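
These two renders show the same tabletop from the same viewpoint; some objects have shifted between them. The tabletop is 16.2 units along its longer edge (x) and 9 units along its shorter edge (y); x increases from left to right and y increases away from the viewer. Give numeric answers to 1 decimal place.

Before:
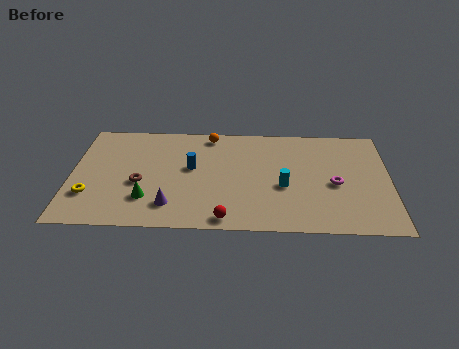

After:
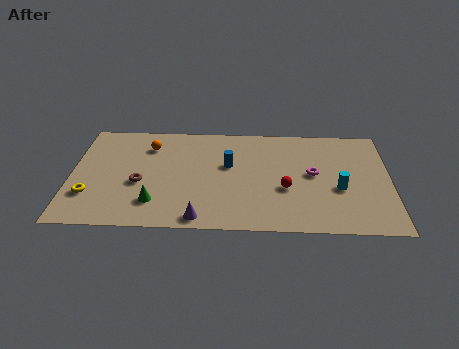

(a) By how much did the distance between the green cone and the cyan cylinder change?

+2.4

The distance was about 7.0 in the first image and 9.4 in the second, so they moved 2.4 units further apart.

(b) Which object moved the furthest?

the red sphere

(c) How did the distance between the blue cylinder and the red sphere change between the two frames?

-1.1

Before: roughly 4.6 units apart; after: 3.5. That's 1.1 units closer together.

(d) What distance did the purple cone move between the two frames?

1.8

The purple cone moved from about (5.1, 1.9) to (6.6, 0.9), a distance of √(1.5² + 1.0²) ≈ 1.8.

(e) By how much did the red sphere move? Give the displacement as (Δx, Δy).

(3.0, 2.6)

The red sphere was at about (7.9, 0.9) and moved to about (10.9, 3.5).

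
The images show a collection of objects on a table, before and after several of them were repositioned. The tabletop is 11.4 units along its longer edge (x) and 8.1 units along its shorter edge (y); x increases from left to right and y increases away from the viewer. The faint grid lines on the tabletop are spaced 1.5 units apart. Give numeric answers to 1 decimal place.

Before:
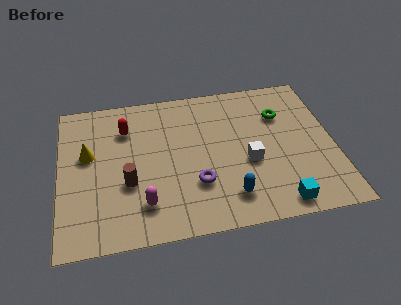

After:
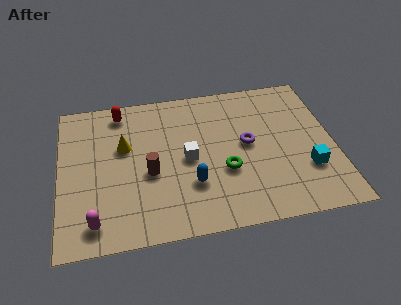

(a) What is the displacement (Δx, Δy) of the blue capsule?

(-1.5, 0.9)

From the two frames, the blue capsule sits at roughly (6.9, 1.6) before and (5.4, 2.5) after.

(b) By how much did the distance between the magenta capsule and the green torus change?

-1.4

The distance was about 7.1 in the first image and 5.7 in the second, so they moved 1.4 units closer together.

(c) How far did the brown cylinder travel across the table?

1.0

From (2.8, 3.0) to (3.7, 3.4), the brown cylinder covered √(0.9² + 0.4²) ≈ 1.0 units.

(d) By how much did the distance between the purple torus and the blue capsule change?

+1.4

They were about 1.6 units apart before and 3.0 after — 1.4 units further apart.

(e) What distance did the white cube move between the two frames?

2.6

The white cube was near (7.8, 3.3) before and (5.3, 3.9) after, so it travelled √(2.5² + 0.6²) ≈ 2.6 units.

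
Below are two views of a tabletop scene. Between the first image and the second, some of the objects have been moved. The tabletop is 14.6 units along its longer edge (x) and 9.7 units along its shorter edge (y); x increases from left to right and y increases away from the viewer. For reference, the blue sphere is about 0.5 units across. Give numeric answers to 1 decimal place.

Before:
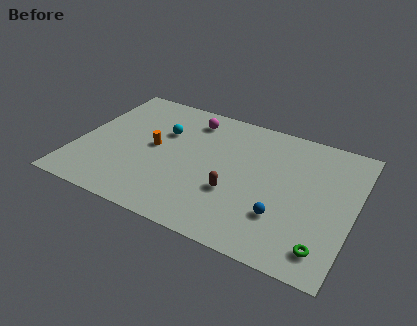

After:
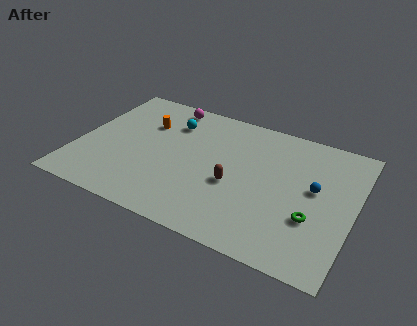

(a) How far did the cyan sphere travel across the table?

0.9

From (4.3, 6.4) to (4.6, 7.3), the cyan sphere covered √(0.3² + 0.9²) ≈ 0.9 units.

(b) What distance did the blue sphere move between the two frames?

3.0

The blue sphere was near (11.1, 2.8) before and (12.5, 5.4) after, so it travelled √(1.4² + 2.6²) ≈ 3.0 units.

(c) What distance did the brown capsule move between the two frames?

0.6

The brown capsule was near (8.5, 3.4) before and (8.4, 4.0) after, so it travelled √(0.1² + 0.6²) ≈ 0.6 units.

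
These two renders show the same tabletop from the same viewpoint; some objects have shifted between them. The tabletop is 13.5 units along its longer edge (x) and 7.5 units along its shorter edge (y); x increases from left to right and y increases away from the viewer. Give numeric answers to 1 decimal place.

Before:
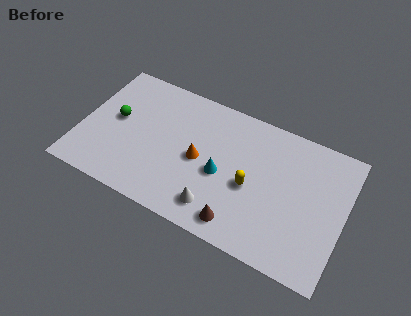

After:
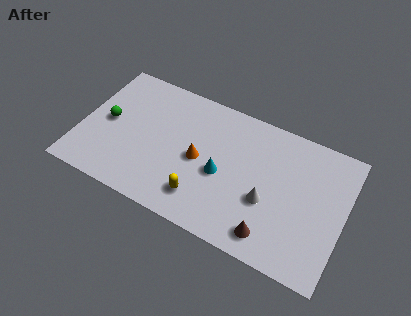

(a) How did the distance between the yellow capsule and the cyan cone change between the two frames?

+0.4

The distance was about 1.5 in the first image and 1.9 in the second, so they moved 0.4 units further apart.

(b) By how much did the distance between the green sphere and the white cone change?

+2.2

They were about 6.2 units apart before and 8.4 after — 2.2 units further apart.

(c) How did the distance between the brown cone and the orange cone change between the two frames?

+1.2

The distance was about 3.5 in the first image and 4.7 in the second, so they moved 1.2 units further apart.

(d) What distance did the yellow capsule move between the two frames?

2.9

From (8.8, 3.3) to (6.5, 1.6), the yellow capsule covered √(2.3² + 1.7²) ≈ 2.9 units.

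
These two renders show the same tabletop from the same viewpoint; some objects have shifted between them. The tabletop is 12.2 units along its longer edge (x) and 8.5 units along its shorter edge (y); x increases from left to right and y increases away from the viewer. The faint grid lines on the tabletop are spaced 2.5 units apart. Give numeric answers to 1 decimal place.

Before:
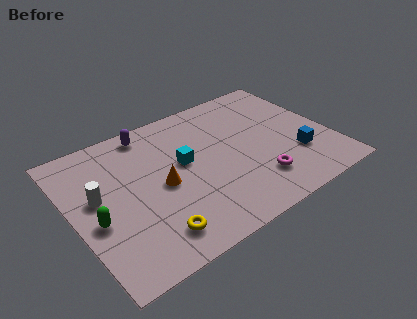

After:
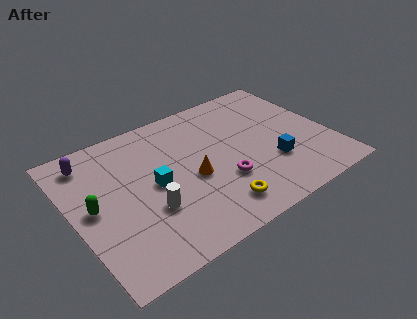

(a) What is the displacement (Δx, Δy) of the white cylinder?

(2.1, -1.9)

The white cylinder started near (1.2, 4.8) and ended near (3.3, 2.9).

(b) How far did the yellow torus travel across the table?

3.0

From (3.2, 1.5) to (6.2, 1.5), the yellow torus covered √(3.0² + 0.0²) ≈ 3.0 units.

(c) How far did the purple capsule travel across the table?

2.9

The purple capsule moved from about (4.1, 7.5) to (1.2, 7.1), a distance of √(2.9² + 0.4²) ≈ 2.9.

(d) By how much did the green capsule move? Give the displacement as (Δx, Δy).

(0.0, 0.8)

The green capsule was at about (0.9, 3.5) and moved to about (0.9, 4.3).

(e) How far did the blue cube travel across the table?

1.2

The blue cube was near (10.4, 2.6) before and (9.2, 2.7) after, so it travelled √(1.2² + 0.1²) ≈ 1.2 units.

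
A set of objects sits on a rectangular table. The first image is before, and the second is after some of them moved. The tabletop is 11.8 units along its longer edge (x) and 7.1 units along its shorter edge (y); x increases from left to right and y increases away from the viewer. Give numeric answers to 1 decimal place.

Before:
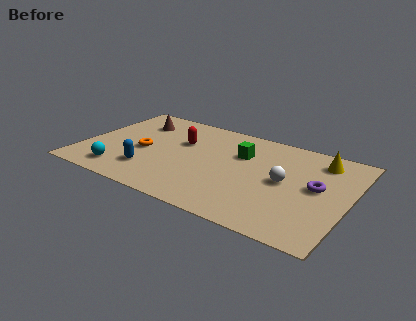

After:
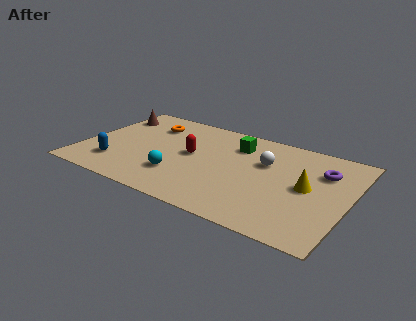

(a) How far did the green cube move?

0.7

From (6.9, 4.8) to (6.6, 5.4), the green cube covered √(0.3² + 0.6²) ≈ 0.7 units.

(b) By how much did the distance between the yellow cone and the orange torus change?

-0.4

Before: roughly 8.0 units apart; after: 7.6. That's 0.4 units closer together.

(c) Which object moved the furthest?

the cyan sphere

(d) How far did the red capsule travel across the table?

1.0

The red capsule was near (4.2, 4.6) before and (4.8, 3.8) after, so it travelled √(0.6² + 0.8²) ≈ 1.0 units.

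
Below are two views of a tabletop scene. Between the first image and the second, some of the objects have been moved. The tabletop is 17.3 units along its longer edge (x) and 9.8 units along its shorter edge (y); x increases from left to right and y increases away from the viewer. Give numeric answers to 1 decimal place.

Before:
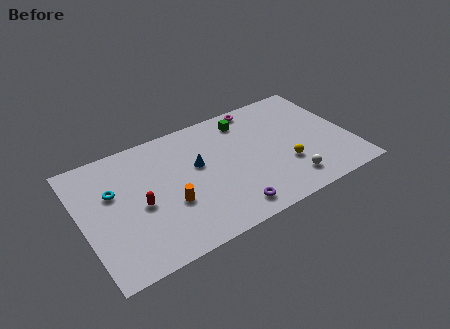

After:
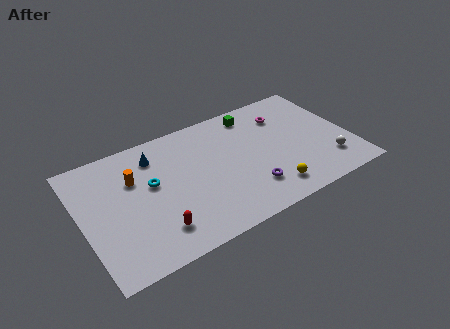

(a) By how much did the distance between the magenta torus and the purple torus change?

-2.2

Before: roughly 8.1 units apart; after: 5.9. That's 2.2 units closer together.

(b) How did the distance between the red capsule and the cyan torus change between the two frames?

+1.3

The distance was about 2.3 in the first image and 3.6 in the second, so they moved 1.3 units further apart.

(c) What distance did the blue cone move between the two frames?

3.2

From (7.5, 5.8) to (5.0, 7.8), the blue cone covered √(2.5² + 2.0²) ≈ 3.2 units.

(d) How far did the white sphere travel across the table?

2.7

The white sphere was near (12.9, 1.8) before and (15.6, 2.3) after, so it travelled √(2.7² + 0.5²) ≈ 2.7 units.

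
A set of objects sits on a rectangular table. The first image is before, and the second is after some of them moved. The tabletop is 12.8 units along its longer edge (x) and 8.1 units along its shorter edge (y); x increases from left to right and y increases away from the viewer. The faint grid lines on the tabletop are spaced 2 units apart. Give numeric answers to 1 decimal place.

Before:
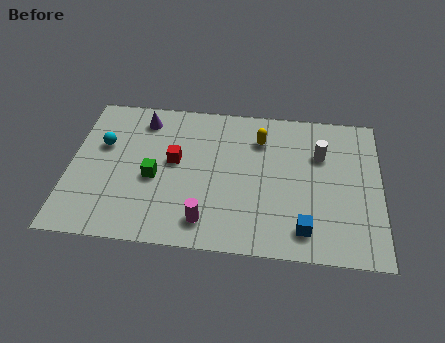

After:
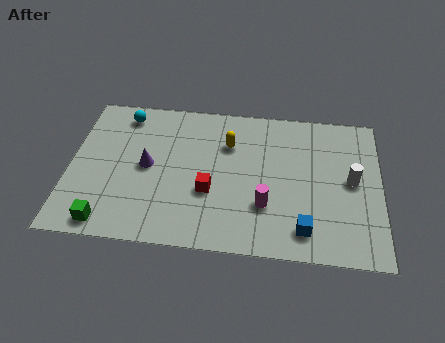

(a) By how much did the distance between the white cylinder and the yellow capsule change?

+2.7

They were about 2.6 units apart before and 5.3 after — 2.7 units further apart.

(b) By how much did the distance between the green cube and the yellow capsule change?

+1.8

They were about 5.0 units apart before and 6.8 after — 1.8 units further apart.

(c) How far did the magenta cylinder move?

2.6

From (5.7, 1.4) to (8.1, 2.5), the magenta cylinder covered √(2.4² + 1.1²) ≈ 2.6 units.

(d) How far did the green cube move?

3.2

From (3.5, 3.5) to (1.7, 0.9), the green cube covered √(1.8² + 2.6²) ≈ 3.2 units.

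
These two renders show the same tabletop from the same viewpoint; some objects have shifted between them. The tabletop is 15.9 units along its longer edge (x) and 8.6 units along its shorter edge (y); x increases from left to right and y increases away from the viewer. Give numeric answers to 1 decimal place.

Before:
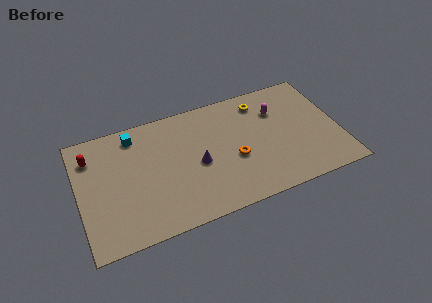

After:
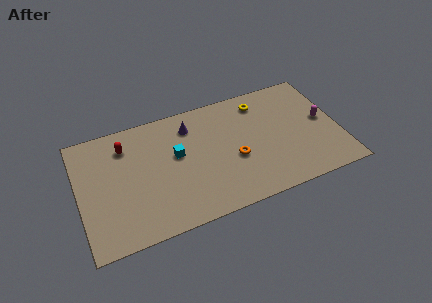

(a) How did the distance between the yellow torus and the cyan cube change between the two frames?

-2.0

The distance was about 7.8 in the first image and 5.8 in the second, so they moved 2.0 units closer together.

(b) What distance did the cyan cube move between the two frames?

3.3

From (3.6, 7.3) to (6.0, 5.0), the cyan cube covered √(2.4² + 2.3²) ≈ 3.3 units.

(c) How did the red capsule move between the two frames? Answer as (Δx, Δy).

(2.1, 0.1)

From the two frames, the red capsule sits at roughly (0.9, 6.6) before and (3.0, 6.7) after.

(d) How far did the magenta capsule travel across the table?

3.1

The magenta capsule was near (12.3, 6.1) before and (15.0, 4.5) after, so it travelled √(2.7² + 1.6²) ≈ 3.1 units.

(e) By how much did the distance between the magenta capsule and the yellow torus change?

+3.1

They were about 1.3 units apart before and 4.4 after — 3.1 units further apart.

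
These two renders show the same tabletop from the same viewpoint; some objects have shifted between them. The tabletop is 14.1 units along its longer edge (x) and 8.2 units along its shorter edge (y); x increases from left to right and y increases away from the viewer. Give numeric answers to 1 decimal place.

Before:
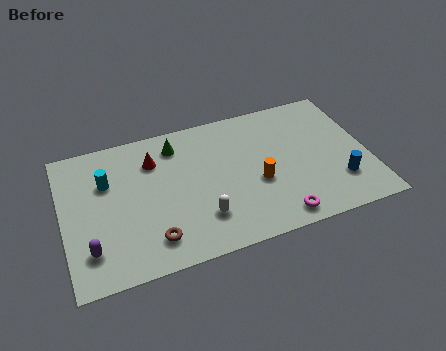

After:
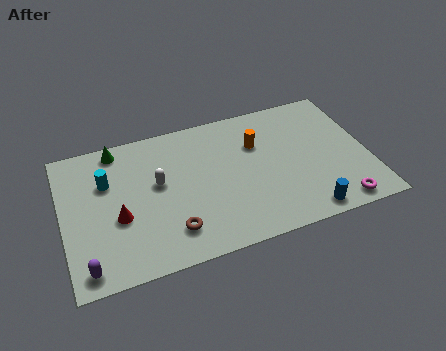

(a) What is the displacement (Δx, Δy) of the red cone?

(-1.8, -2.8)

From the two frames, the red cone sits at roughly (4.3, 6.1) before and (2.5, 3.3) after.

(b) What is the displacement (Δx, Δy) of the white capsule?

(-1.8, 2.6)

The white capsule was at about (6.2, 2.1) and moved to about (4.4, 4.7).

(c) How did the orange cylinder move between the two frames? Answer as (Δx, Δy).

(0.2, 2.3)

The orange cylinder was at about (8.9, 3.3) and moved to about (9.1, 5.6).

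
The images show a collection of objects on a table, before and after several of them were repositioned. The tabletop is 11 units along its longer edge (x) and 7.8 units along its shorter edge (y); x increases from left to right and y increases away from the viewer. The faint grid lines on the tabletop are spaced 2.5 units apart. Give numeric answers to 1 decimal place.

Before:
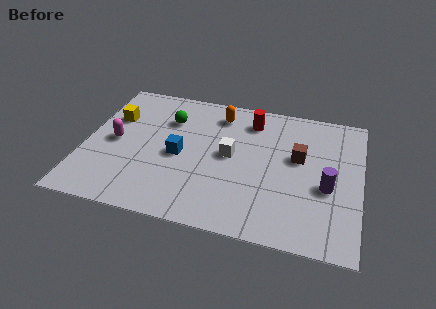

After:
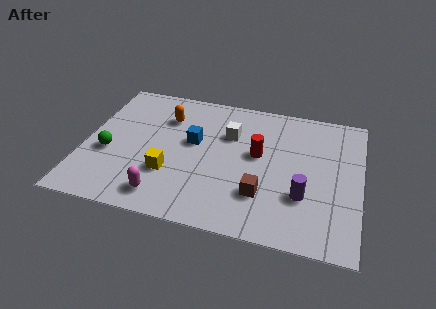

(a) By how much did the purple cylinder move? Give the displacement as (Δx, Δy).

(-0.9, -0.7)

From the two frames, the purple cylinder sits at roughly (9.7, 3.2) before and (8.8, 2.5) after.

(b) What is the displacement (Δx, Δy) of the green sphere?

(-2.2, -2.5)

The green sphere started near (3.2, 5.6) and ended near (1.0, 3.1).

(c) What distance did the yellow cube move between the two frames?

3.7

From (1.0, 5.2) to (3.5, 2.5), the yellow cube covered √(2.5² + 2.7²) ≈ 3.7 units.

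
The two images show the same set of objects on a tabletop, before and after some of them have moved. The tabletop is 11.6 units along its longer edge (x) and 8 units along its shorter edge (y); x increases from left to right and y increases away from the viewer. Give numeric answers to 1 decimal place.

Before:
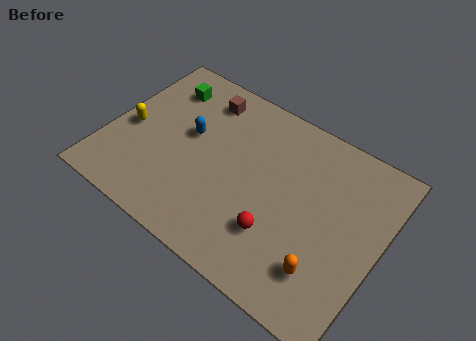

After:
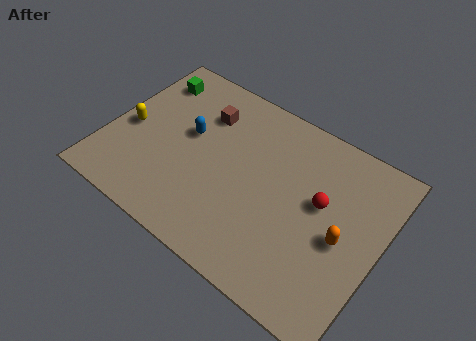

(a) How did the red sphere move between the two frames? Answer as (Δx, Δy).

(1.4, 2.3)

From the two frames, the red sphere sits at roughly (7.6, 2.3) before and (9.0, 4.6) after.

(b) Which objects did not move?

the blue capsule and the yellow capsule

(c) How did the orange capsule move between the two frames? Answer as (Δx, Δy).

(0.4, 1.7)

From the two frames, the orange capsule sits at roughly (9.7, 1.9) before and (10.1, 3.6) after.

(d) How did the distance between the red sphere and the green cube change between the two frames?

+1.0

Before: roughly 7.0 units apart; after: 8.0. That's 1.0 units further apart.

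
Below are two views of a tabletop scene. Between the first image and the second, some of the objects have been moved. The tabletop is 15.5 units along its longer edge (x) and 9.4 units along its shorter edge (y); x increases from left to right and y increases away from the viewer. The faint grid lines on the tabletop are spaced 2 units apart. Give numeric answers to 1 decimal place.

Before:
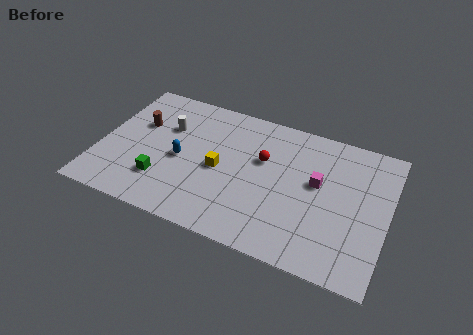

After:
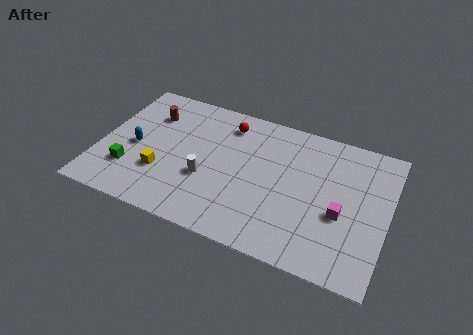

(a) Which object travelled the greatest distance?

the white cylinder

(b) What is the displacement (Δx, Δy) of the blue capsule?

(-2.5, 0.0)

The blue capsule started near (4.4, 4.3) and ended near (1.9, 4.3).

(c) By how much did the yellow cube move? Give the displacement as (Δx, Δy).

(-3.0, -1.4)

The yellow cube started near (6.5, 4.4) and ended near (3.5, 3.0).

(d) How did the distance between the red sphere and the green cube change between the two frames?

+0.9

Before: roughly 6.1 units apart; after: 7.0. That's 0.9 units further apart.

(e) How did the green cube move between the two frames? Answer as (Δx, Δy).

(-1.8, 0.1)

From the two frames, the green cube sits at roughly (3.6, 2.5) before and (1.8, 2.6) after.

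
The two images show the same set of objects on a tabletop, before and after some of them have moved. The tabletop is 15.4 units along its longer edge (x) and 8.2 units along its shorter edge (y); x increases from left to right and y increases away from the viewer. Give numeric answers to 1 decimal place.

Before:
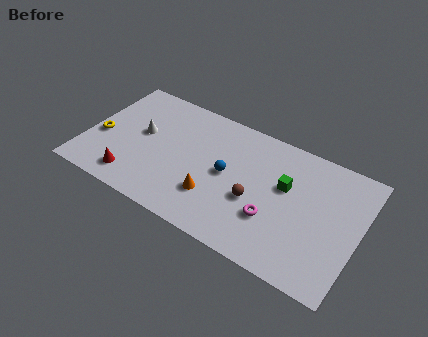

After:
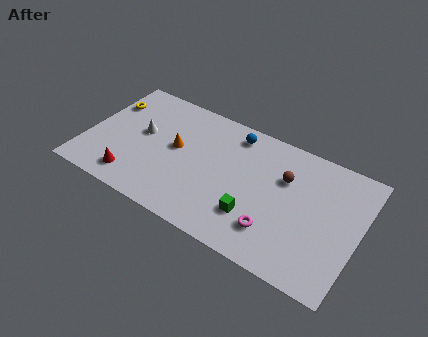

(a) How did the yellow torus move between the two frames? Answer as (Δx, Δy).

(0.0, 2.5)

The yellow torus started near (0.8, 3.4) and ended near (0.8, 5.9).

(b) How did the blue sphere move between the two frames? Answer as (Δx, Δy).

(0.0, 2.8)

From the two frames, the blue sphere sits at roughly (8.0, 4.2) before and (8.0, 7.0) after.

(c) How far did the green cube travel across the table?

3.0

The green cube moved from about (11.2, 5.0) to (9.8, 2.3), a distance of √(1.4² + 2.7²) ≈ 3.0.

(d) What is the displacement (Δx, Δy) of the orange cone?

(-2.5, 2.1)

The orange cone started near (7.5, 2.4) and ended near (5.0, 4.5).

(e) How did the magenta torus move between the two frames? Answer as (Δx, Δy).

(0.2, -0.7)

The magenta torus was at about (10.8, 2.7) and moved to about (11.0, 2.0).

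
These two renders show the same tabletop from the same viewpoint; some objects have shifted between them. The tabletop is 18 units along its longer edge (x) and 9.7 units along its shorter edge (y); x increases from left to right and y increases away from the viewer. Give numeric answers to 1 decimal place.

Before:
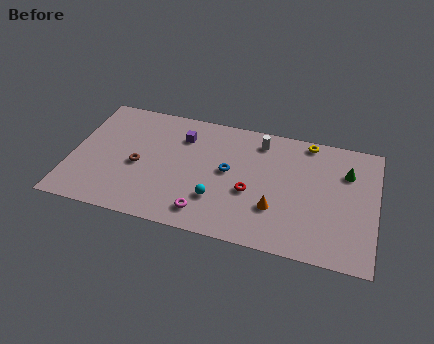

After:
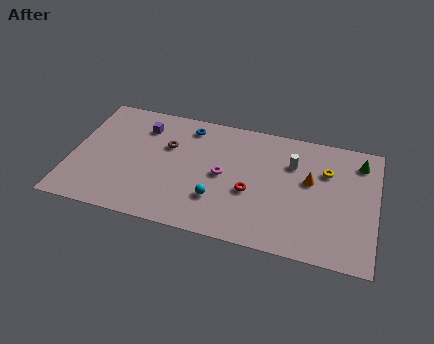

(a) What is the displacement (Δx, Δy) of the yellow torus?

(1.2, -2.1)

The yellow torus was at about (13.8, 8.8) and moved to about (15.0, 6.7).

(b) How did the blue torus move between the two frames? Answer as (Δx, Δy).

(-2.6, 3.0)

From the two frames, the blue torus sits at roughly (9.3, 5.2) before and (6.7, 8.2) after.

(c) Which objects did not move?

the cyan sphere and the red torus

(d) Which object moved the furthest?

the blue torus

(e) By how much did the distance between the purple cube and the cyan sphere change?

+1.6

They were about 5.1 units apart before and 6.7 after — 1.6 units further apart.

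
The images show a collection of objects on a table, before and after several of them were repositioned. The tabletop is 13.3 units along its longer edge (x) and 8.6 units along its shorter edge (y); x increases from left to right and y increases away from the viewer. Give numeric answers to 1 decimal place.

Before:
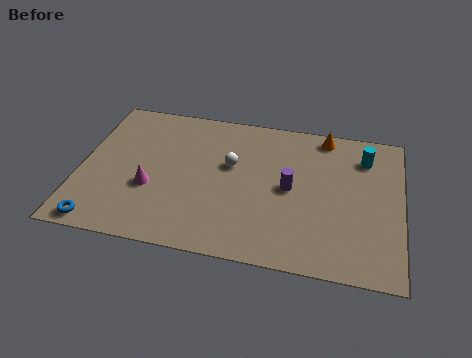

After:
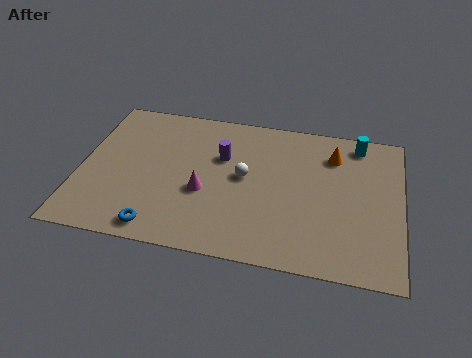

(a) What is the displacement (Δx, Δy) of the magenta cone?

(2.2, 0.2)

From the two frames, the magenta cone sits at roughly (3.0, 3.2) before and (5.2, 3.4) after.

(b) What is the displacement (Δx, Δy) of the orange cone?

(0.4, -1.1)

The orange cone was at about (10.0, 7.7) and moved to about (10.4, 6.6).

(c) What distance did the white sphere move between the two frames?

0.8

The white sphere moved from about (6.2, 5.2) to (6.8, 4.6), a distance of √(0.6² + 0.6²) ≈ 0.8.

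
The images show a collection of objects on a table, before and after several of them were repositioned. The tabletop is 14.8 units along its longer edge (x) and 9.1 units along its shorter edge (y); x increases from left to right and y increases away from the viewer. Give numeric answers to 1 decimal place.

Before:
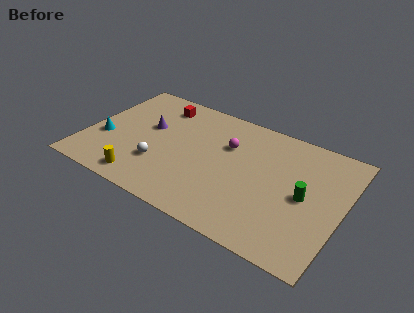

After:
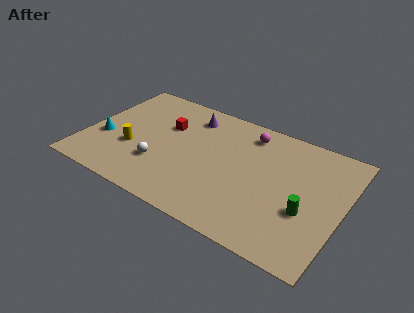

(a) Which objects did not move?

the white sphere and the cyan cone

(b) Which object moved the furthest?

the purple cone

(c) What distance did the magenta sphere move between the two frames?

1.8

From (8.0, 6.1) to (9.0, 7.6), the magenta sphere covered √(1.0² + 1.5²) ≈ 1.8 units.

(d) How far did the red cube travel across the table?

1.7

The red cube moved from about (3.7, 7.5) to (4.4, 6.0), a distance of √(0.7² + 1.5²) ≈ 1.7.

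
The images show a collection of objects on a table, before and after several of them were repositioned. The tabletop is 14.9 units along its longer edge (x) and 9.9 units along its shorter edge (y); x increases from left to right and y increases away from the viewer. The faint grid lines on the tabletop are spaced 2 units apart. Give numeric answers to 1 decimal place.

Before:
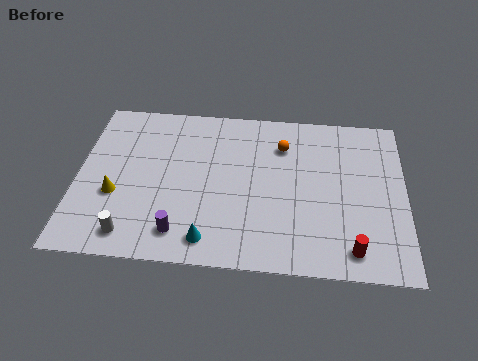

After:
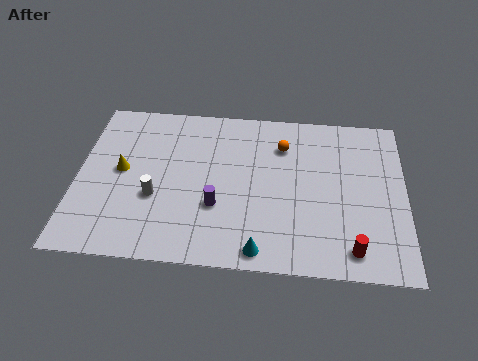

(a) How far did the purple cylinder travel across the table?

2.3

The purple cylinder moved from about (4.8, 1.7) to (6.4, 3.4), a distance of √(1.6² + 1.7²) ≈ 2.3.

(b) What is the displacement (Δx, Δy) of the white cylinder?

(1.0, 2.3)

The white cylinder started near (2.6, 1.4) and ended near (3.6, 3.7).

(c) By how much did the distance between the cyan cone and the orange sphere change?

-0.3

They were about 6.8 units apart before and 6.5 after — 0.3 units closer together.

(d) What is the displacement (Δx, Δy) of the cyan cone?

(2.3, -0.4)

From the two frames, the cyan cone sits at roughly (6.1, 1.4) before and (8.4, 1.0) after.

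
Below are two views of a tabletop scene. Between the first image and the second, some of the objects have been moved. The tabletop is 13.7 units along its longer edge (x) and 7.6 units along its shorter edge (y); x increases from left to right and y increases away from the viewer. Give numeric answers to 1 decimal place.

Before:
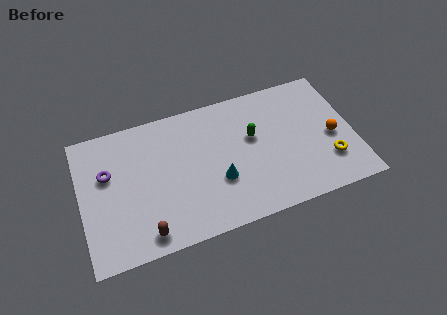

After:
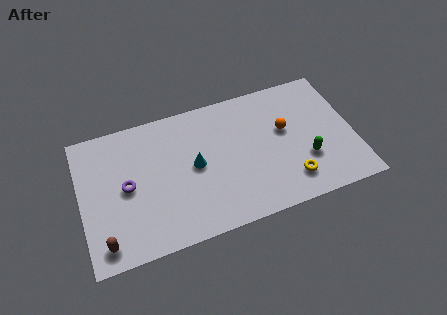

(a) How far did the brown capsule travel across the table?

2.0

From (3.0, 1.0) to (1.0, 1.1), the brown capsule covered √(2.0² + 0.1²) ≈ 2.0 units.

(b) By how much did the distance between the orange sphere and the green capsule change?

-1.9

Before: roughly 4.1 units apart; after: 2.2. That's 1.9 units closer together.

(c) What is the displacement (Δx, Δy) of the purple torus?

(0.9, -1.0)

From the two frames, the purple torus sits at roughly (1.4, 4.8) before and (2.3, 3.8) after.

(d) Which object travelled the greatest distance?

the green capsule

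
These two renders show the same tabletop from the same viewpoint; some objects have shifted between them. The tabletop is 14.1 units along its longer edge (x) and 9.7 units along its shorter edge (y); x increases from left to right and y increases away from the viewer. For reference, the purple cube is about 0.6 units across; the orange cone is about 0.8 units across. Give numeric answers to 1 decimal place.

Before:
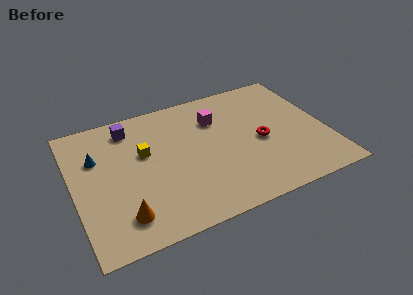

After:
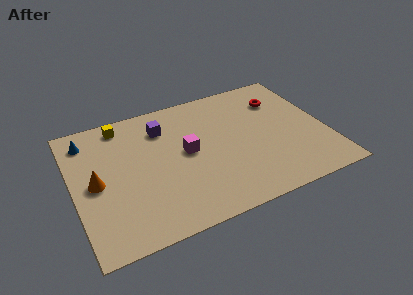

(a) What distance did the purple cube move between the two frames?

1.9

The purple cube moved from about (3.4, 8.1) to (5.2, 7.4), a distance of √(1.8² + 0.7²) ≈ 1.9.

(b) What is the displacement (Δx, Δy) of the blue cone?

(-0.4, 1.5)

The blue cone was at about (1.4, 6.5) and moved to about (1.0, 8.0).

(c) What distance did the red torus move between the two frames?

3.2

The red torus moved from about (10.4, 4.4) to (11.9, 7.2), a distance of √(1.5² + 2.8²) ≈ 3.2.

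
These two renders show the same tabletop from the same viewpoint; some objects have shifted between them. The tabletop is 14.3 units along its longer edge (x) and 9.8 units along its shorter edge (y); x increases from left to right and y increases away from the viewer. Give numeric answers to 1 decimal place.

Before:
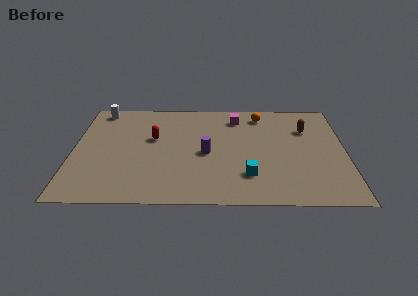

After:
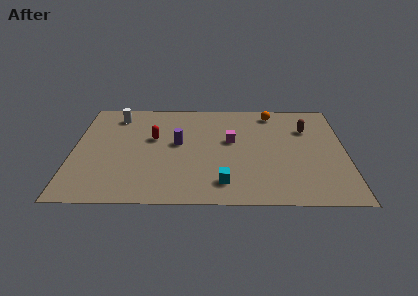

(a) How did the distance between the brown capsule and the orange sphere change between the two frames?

-0.4

The distance was about 2.8 in the first image and 2.4 in the second, so they moved 0.4 units closer together.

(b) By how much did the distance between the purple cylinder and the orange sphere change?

+1.1

Before: roughly 4.8 units apart; after: 5.9. That's 1.1 units further apart.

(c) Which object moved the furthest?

the magenta cube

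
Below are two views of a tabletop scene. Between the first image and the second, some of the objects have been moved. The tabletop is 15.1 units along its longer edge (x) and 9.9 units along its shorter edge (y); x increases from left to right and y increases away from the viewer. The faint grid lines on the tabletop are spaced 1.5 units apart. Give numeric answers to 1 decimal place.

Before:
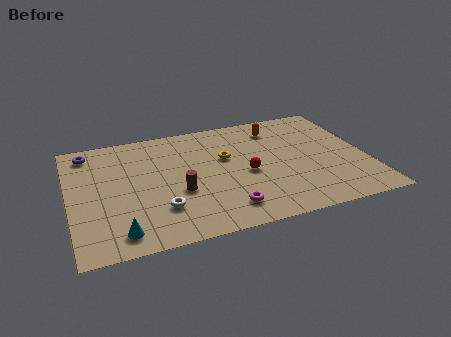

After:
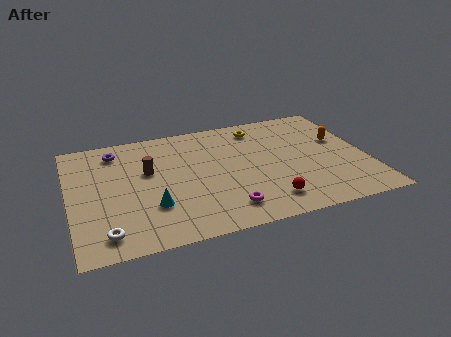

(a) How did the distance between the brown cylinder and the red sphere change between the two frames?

+3.5

Before: roughly 3.6 units apart; after: 7.1. That's 3.5 units further apart.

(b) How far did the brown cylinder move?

2.6

From (5.4, 3.8) to (4.0, 6.0), the brown cylinder covered √(1.4² + 2.2²) ≈ 2.6 units.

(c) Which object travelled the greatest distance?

the orange capsule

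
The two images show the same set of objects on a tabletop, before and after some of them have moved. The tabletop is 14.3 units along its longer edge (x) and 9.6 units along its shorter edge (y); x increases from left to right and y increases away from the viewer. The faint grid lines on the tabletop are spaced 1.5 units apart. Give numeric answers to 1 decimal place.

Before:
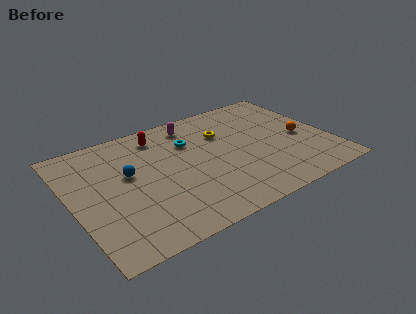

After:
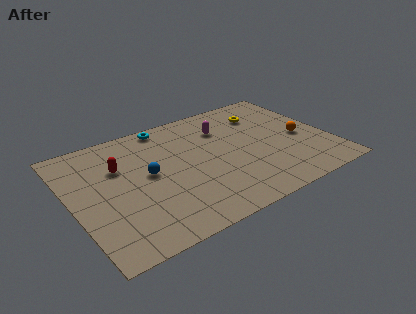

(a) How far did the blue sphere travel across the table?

1.1

The blue sphere moved from about (3.2, 5.6) to (4.2, 5.1), a distance of √(1.0² + 0.5²) ≈ 1.1.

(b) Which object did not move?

the orange sphere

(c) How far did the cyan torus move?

2.2

The cyan torus moved from about (6.8, 6.7) to (5.8, 8.7), a distance of √(1.0² + 2.0²) ≈ 2.2.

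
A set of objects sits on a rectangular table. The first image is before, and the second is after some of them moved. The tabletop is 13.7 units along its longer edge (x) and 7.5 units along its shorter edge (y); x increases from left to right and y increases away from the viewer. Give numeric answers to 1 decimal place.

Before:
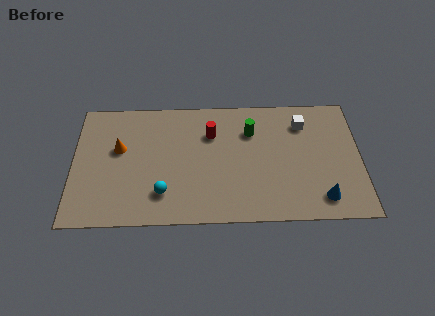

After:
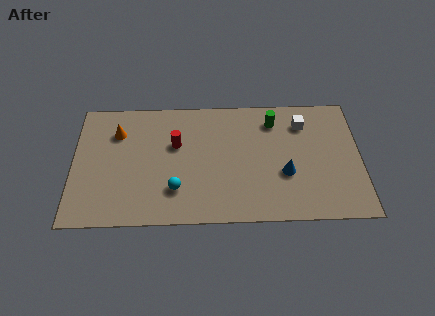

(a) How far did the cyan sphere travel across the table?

0.6

From (4.3, 1.8) to (4.9, 2.0), the cyan sphere covered √(0.6² + 0.2²) ≈ 0.6 units.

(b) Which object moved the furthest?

the blue cone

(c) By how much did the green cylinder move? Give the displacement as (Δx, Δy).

(1.1, 0.6)

The green cylinder started near (8.5, 5.4) and ended near (9.6, 6.0).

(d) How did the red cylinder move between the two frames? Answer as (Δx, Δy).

(-1.7, -0.6)

The red cylinder was at about (6.6, 5.3) and moved to about (4.9, 4.7).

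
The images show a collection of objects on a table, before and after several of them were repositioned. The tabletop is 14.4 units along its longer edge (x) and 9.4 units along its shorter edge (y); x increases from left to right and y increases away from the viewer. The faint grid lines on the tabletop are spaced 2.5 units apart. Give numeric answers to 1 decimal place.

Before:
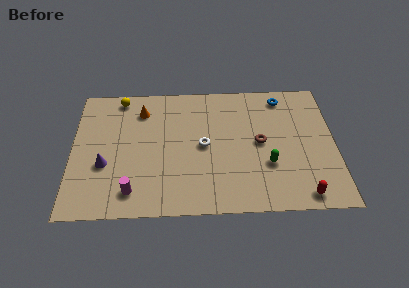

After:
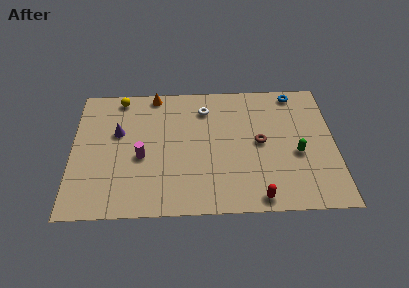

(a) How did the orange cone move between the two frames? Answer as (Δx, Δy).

(0.7, 1.2)

The orange cone was at about (3.8, 7.4) and moved to about (4.5, 8.6).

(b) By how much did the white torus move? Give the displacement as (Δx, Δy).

(0.1, 2.7)

From the two frames, the white torus sits at roughly (7.2, 4.7) before and (7.3, 7.4) after.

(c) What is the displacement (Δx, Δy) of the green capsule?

(1.6, 0.7)

The green capsule started near (10.7, 3.2) and ended near (12.3, 3.9).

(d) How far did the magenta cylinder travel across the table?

2.5

The magenta cylinder moved from about (3.3, 1.6) to (3.8, 4.0), a distance of √(0.5² + 2.4²) ≈ 2.5.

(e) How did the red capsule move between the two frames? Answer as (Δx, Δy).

(-2.4, -0.1)

From the two frames, the red capsule sits at roughly (12.5, 1.0) before and (10.1, 0.9) after.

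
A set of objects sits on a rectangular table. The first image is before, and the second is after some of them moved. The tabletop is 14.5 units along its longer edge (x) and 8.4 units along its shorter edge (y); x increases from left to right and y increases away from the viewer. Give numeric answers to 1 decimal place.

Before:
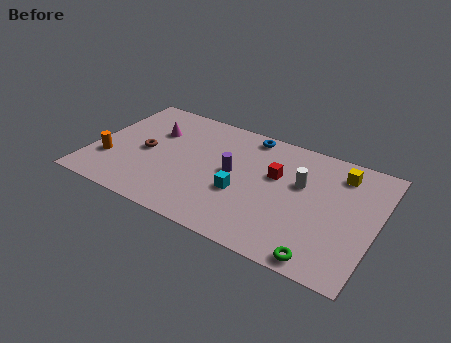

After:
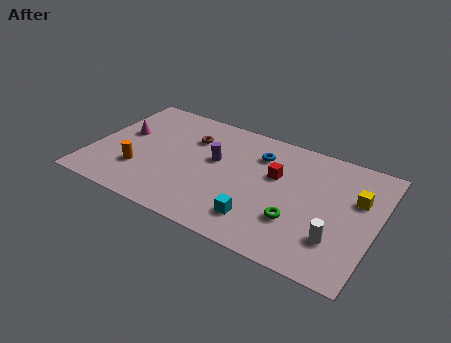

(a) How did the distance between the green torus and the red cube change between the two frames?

-2.3

The distance was about 5.3 in the first image and 3.0 in the second, so they moved 2.3 units closer together.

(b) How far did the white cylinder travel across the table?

3.6

From (10.6, 5.2) to (12.7, 2.3), the white cylinder covered √(2.1² + 2.9²) ≈ 3.6 units.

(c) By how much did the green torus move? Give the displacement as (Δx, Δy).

(-1.5, 1.8)

The green torus was at about (12.2, 0.8) and moved to about (10.7, 2.6).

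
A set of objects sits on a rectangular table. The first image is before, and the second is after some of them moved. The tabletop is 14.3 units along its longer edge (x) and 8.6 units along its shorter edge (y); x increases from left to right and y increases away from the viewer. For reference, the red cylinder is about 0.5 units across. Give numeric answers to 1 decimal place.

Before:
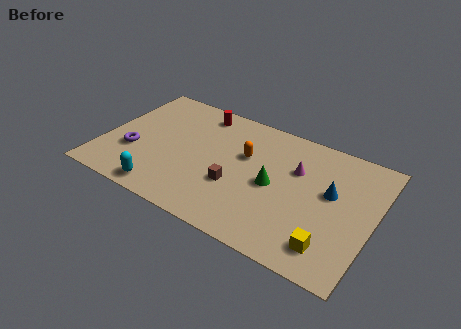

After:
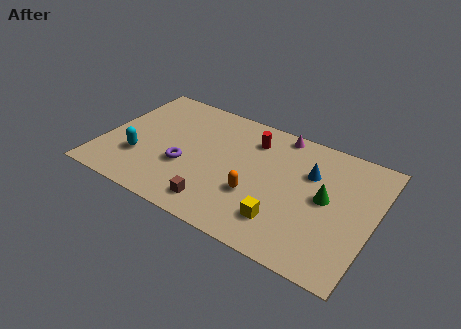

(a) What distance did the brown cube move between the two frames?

1.8

The brown cube was near (7.2, 3.1) before and (6.5, 1.4) after, so it travelled √(0.7² + 1.7²) ≈ 1.8 units.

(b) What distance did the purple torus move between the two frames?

2.8

The purple torus moved from about (1.7, 3.0) to (4.5, 3.2), a distance of √(2.8² + 0.2²) ≈ 2.8.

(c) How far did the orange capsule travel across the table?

2.6

The orange capsule was near (7.4, 5.4) before and (8.3, 3.0) after, so it travelled √(0.9² + 2.4²) ≈ 2.6 units.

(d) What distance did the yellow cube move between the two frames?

2.5

The yellow cube was near (12.4, 1.6) before and (9.9, 2.0) after, so it travelled √(2.5² + 0.4²) ≈ 2.5 units.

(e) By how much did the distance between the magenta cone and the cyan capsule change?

+0.6

Before: roughly 7.9 units apart; after: 8.5. That's 0.6 units further apart.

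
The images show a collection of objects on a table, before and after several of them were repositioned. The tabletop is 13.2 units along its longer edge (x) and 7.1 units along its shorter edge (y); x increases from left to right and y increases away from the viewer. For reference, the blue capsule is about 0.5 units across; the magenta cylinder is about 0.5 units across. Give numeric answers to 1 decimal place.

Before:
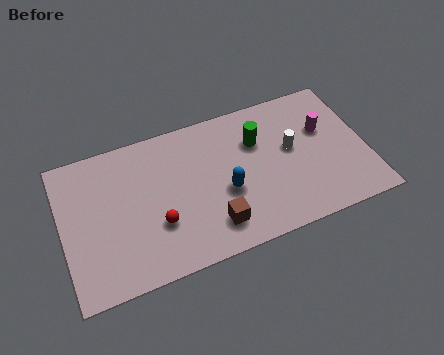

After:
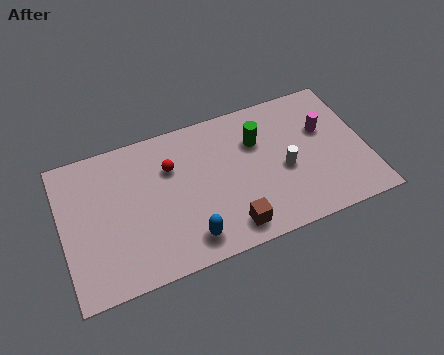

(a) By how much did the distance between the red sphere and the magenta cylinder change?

-1.1

Before: roughly 7.8 units apart; after: 6.7. That's 1.1 units closer together.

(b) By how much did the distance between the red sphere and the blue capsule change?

+0.7

The distance was about 3.0 in the first image and 3.7 in the second, so they moved 0.7 units further apart.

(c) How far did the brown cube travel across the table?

0.8

The brown cube was near (6.3, 1.5) before and (7.0, 1.1) after, so it travelled √(0.7² + 0.4²) ≈ 0.8 units.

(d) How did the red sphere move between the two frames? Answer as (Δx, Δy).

(0.8, 2.5)

The red sphere started near (4.0, 2.4) and ended near (4.8, 4.9).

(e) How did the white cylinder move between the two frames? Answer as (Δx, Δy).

(-0.4, -0.9)

The white cylinder was at about (10.0, 4.0) and moved to about (9.6, 3.1).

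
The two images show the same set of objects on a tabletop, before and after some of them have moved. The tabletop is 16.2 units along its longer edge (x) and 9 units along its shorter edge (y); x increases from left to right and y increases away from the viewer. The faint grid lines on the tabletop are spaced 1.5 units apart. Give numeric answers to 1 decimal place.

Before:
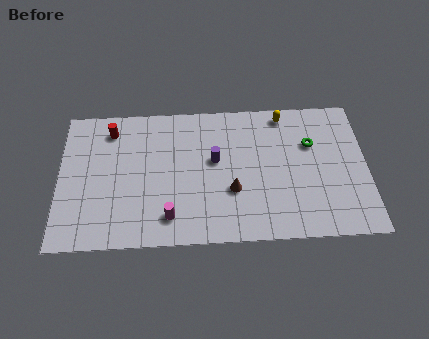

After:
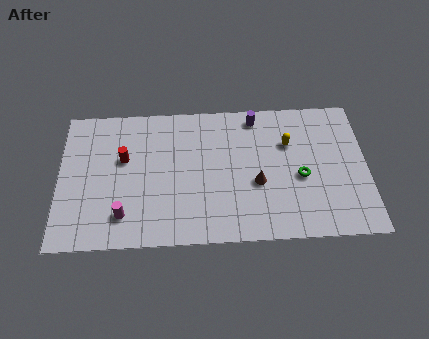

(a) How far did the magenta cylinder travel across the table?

2.4

From (5.8, 1.7) to (3.4, 1.9), the magenta cylinder covered √(2.4² + 0.2²) ≈ 2.4 units.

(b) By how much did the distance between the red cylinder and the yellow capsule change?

-0.5

They were about 9.2 units apart before and 8.7 after — 0.5 units closer together.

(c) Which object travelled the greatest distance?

the purple cylinder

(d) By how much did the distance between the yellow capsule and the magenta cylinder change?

+0.9

They were about 8.8 units apart before and 9.7 after — 0.9 units further apart.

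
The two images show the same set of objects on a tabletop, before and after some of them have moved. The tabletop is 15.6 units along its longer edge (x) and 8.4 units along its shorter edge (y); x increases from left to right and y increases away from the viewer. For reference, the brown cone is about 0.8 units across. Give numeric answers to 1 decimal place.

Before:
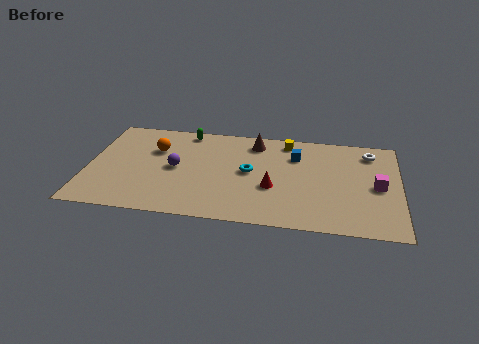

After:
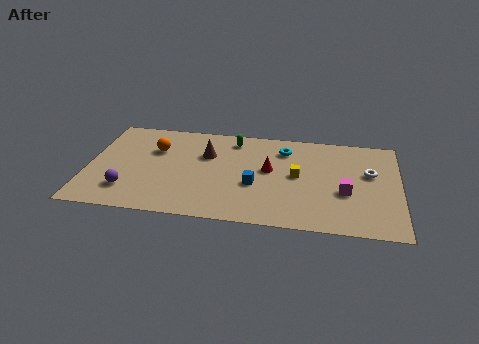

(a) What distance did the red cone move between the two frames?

1.5

The red cone moved from about (9.3, 3.2) to (9.1, 4.7), a distance of √(0.2² + 1.5²) ≈ 1.5.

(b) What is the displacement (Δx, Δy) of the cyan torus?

(1.7, 2.2)

The cyan torus started near (8.1, 4.4) and ended near (9.8, 6.6).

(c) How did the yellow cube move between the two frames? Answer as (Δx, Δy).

(0.6, -2.9)

The yellow cube started near (9.9, 7.3) and ended near (10.5, 4.4).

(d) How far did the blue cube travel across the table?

3.4

From (10.4, 6.1) to (8.4, 3.3), the blue cube covered √(2.0² + 2.8²) ≈ 3.4 units.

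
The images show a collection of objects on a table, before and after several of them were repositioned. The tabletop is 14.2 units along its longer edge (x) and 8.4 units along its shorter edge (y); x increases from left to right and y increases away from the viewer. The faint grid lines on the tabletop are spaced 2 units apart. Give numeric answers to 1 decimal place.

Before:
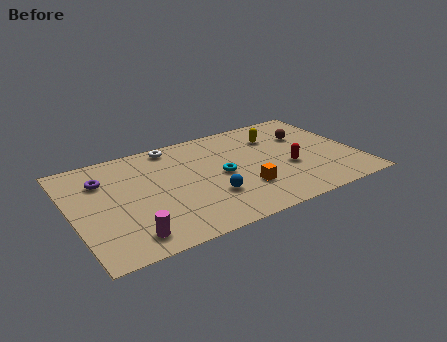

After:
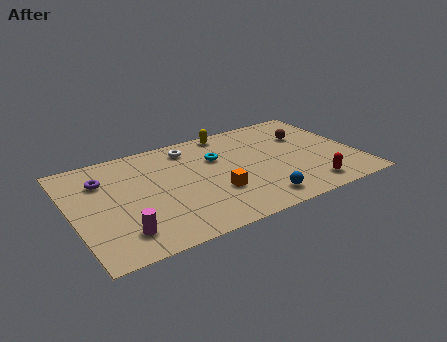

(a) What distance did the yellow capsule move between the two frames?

2.6

From (10.5, 6.2) to (8.3, 7.6), the yellow capsule covered √(2.2² + 1.4²) ≈ 2.6 units.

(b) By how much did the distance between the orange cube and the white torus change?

-1.5

They were about 5.8 units apart before and 4.3 after — 1.5 units closer together.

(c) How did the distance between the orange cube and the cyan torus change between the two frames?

+1.0

The distance was about 1.8 in the first image and 2.8 in the second, so they moved 1.0 units further apart.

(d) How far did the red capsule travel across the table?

2.1

The red capsule was near (10.7, 3.3) before and (11.4, 1.3) after, so it travelled √(0.7² + 2.0²) ≈ 2.1 units.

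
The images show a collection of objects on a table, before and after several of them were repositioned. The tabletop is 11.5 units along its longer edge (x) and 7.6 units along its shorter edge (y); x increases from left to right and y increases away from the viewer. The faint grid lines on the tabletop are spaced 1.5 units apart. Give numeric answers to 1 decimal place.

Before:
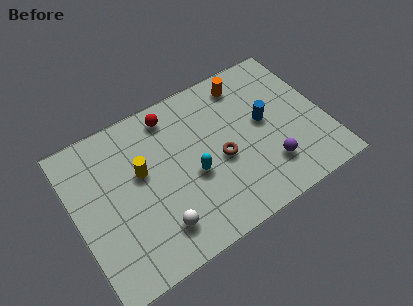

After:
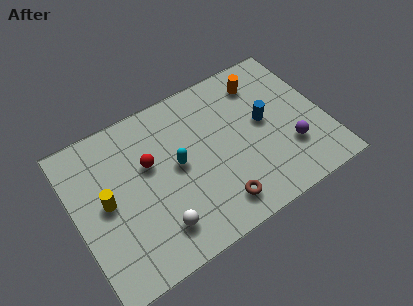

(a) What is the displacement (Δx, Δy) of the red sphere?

(-1.3, -1.8)

The red sphere was at about (4.8, 6.5) and moved to about (3.5, 4.7).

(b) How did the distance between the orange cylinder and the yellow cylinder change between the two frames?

+2.4

The distance was about 5.5 in the first image and 7.9 in the second, so they moved 2.4 units further apart.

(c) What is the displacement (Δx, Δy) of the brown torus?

(-0.5, -2.0)

The brown torus started near (6.6, 3.3) and ended near (6.1, 1.3).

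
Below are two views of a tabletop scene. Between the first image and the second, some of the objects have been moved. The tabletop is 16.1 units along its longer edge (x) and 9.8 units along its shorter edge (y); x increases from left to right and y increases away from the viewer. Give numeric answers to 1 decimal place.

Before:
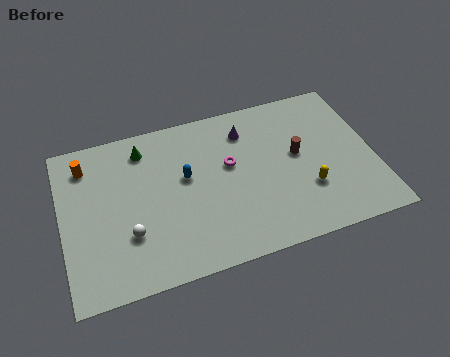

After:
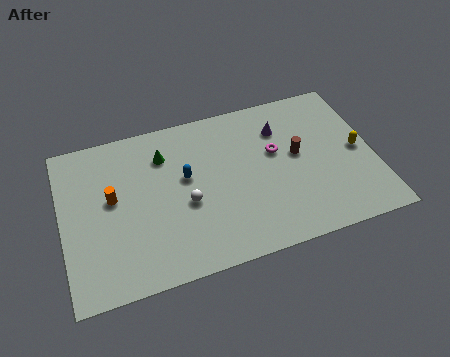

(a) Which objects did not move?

the blue capsule and the brown cylinder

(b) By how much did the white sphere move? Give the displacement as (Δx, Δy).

(3.0, 1.0)

From the two frames, the white sphere sits at roughly (3.3, 3.1) before and (6.3, 4.1) after.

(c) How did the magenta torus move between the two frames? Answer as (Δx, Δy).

(2.4, 0.1)

The magenta torus started near (8.7, 5.8) and ended near (11.1, 5.9).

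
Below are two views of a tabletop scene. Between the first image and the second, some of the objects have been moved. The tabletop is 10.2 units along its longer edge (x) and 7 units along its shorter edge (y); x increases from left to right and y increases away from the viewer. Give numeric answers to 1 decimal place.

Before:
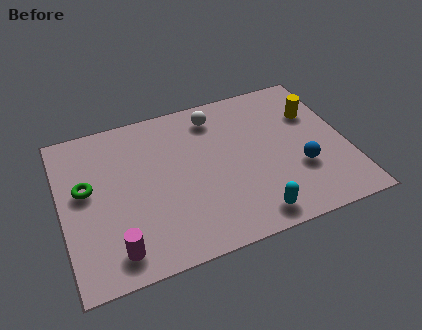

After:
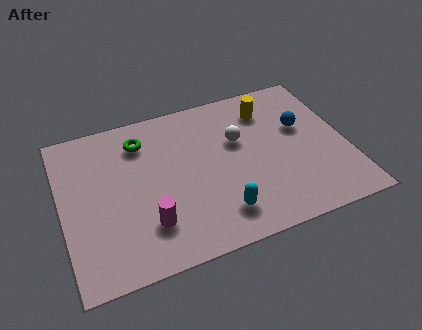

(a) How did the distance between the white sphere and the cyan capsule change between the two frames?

-1.8

The distance was about 5.0 in the first image and 3.2 in the second, so they moved 1.8 units closer together.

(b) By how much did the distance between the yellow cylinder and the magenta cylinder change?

-2.4

Before: roughly 8.4 units apart; after: 6.0. That's 2.4 units closer together.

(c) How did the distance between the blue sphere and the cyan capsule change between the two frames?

+2.0

They were about 2.4 units apart before and 4.4 after — 2.0 units further apart.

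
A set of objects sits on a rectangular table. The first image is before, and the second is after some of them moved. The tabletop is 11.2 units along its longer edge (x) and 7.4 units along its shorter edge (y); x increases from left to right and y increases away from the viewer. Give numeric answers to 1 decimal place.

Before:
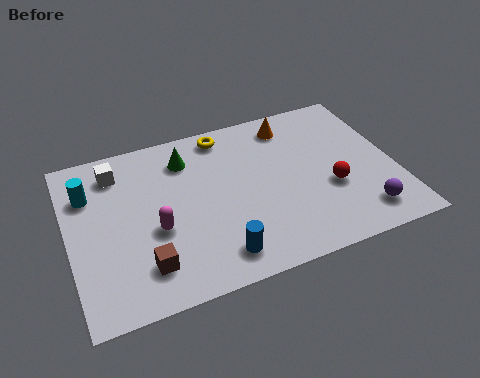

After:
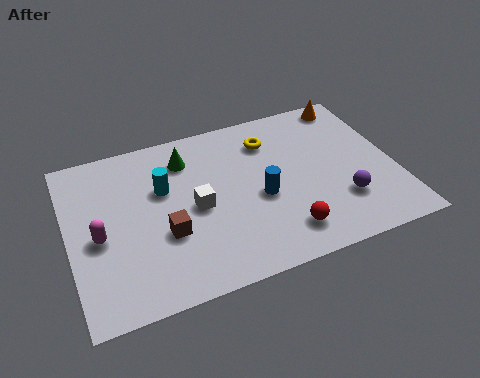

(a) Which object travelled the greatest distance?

the white cube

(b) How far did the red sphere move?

2.3

The red sphere was near (8.9, 2.8) before and (7.1, 1.4) after, so it travelled √(1.8² + 1.4²) ≈ 2.3 units.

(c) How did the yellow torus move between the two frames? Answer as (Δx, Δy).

(1.5, -0.8)

From the two frames, the yellow torus sits at roughly (5.6, 6.5) before and (7.1, 5.7) after.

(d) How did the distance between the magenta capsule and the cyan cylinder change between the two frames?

-0.4

They were about 3.1 units apart before and 2.7 after — 0.4 units closer together.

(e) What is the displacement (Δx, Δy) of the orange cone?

(2.2, 0.4)

From the two frames, the orange cone sits at roughly (7.9, 6.2) before and (10.1, 6.6) after.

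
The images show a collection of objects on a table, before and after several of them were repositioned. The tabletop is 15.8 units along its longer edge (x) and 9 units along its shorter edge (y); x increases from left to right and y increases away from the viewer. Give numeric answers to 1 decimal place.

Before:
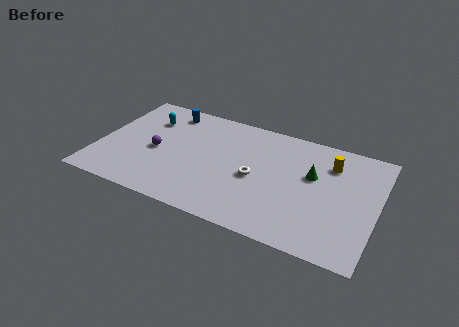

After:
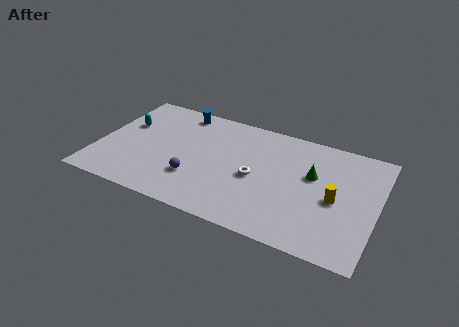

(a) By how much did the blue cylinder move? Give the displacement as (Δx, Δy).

(0.7, 0.2)

From the two frames, the blue cylinder sits at roughly (3.5, 7.7) before and (4.2, 7.9) after.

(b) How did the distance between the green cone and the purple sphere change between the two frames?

-1.9

They were about 8.9 units apart before and 7.0 after — 1.9 units closer together.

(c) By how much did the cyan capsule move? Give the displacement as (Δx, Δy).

(-1.2, -0.9)

From the two frames, the cyan capsule sits at roughly (2.5, 6.6) before and (1.3, 5.7) after.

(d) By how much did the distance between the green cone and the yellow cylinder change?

+0.4

Before: roughly 1.6 units apart; after: 2.0. That's 0.4 units further apart.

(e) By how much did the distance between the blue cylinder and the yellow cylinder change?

+0.5

The distance was about 9.5 in the first image and 10.0 in the second, so they moved 0.5 units further apart.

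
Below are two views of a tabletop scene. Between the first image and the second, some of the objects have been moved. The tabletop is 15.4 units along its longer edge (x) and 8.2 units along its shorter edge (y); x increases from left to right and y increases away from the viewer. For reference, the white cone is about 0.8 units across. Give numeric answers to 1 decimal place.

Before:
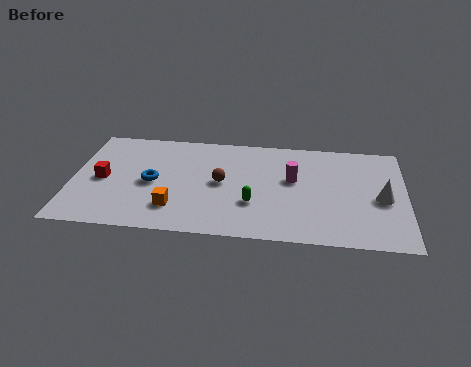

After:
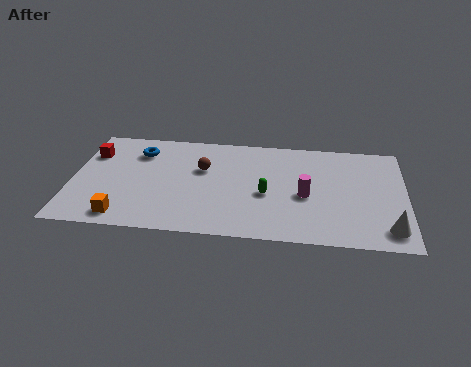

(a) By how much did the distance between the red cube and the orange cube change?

+1.2

They were about 3.9 units apart before and 5.1 after — 1.2 units further apart.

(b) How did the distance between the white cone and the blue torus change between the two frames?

+2.0

The distance was about 10.6 in the first image and 12.6 in the second, so they moved 2.0 units further apart.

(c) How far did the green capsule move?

1.0

From (8.4, 2.7) to (9.0, 3.5), the green capsule covered √(0.6² + 0.8²) ≈ 1.0 units.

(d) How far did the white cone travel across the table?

2.3

The white cone moved from about (14.3, 3.7) to (14.6, 1.4), a distance of √(0.3² + 2.3²) ≈ 2.3.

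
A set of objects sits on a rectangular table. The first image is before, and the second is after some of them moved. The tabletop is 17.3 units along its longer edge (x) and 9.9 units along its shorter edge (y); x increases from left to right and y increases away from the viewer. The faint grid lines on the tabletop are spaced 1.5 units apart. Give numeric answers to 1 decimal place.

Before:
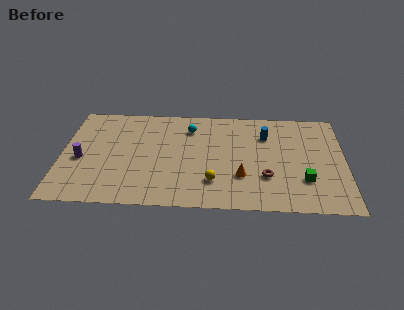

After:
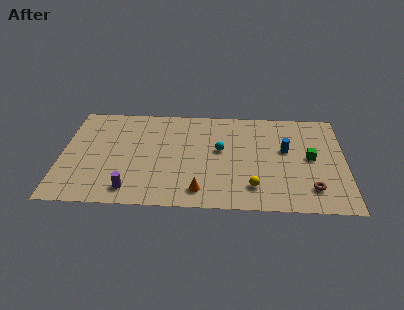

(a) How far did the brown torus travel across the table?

2.9

From (12.5, 3.1) to (15.2, 2.1), the brown torus covered √(2.7² + 1.0²) ≈ 2.9 units.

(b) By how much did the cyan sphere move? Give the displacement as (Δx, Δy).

(1.9, -2.1)

From the two frames, the cyan sphere sits at roughly (7.8, 7.7) before and (9.7, 5.6) after.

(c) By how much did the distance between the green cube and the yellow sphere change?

-0.9

The distance was about 5.5 in the first image and 4.6 in the second, so they moved 0.9 units closer together.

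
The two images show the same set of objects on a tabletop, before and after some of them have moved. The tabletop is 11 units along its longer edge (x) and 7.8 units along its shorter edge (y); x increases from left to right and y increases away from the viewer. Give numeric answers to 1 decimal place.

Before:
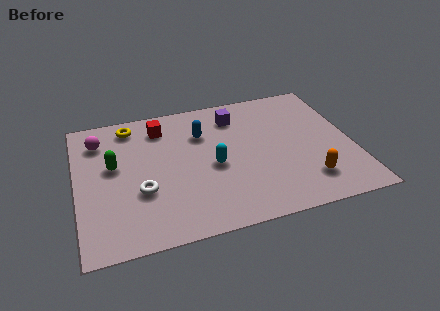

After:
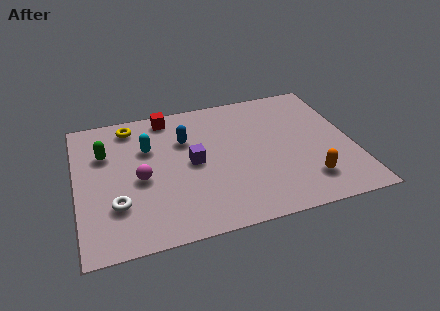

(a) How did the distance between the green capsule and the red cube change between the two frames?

+0.4

The distance was about 2.7 in the first image and 3.1 in the second, so they moved 0.4 units further apart.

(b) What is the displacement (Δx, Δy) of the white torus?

(-1.0, -0.5)

The white torus started near (2.5, 2.8) and ended near (1.5, 2.3).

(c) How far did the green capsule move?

0.9

The green capsule was near (1.5, 4.5) before and (1.2, 5.3) after, so it travelled √(0.3² + 0.8²) ≈ 0.9 units.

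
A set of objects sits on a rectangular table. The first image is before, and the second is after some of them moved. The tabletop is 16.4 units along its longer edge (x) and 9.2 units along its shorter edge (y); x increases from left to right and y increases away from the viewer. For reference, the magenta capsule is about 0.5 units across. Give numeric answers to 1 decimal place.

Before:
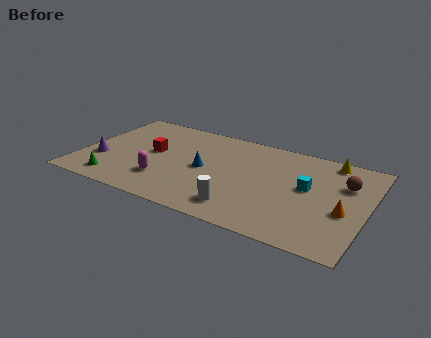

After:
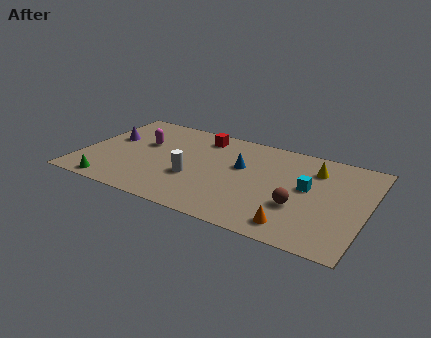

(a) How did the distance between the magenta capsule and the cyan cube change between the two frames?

+1.3

The distance was about 8.4 in the first image and 9.7 in the second, so they moved 1.3 units further apart.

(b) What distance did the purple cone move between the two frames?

2.4

The purple cone moved from about (1.2, 3.1) to (1.4, 5.5), a distance of √(0.2² + 2.4²) ≈ 2.4.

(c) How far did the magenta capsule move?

3.6

From (5.0, 2.5) to (3.3, 5.7), the magenta capsule covered √(1.7² + 3.2²) ≈ 3.6 units.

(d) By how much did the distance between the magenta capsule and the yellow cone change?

-0.7

They were about 10.7 units apart before and 10.0 after — 0.7 units closer together.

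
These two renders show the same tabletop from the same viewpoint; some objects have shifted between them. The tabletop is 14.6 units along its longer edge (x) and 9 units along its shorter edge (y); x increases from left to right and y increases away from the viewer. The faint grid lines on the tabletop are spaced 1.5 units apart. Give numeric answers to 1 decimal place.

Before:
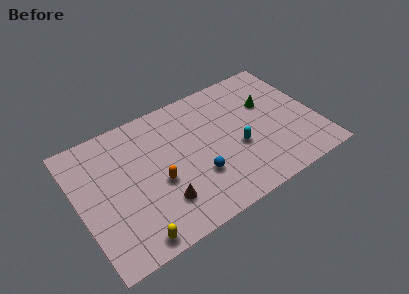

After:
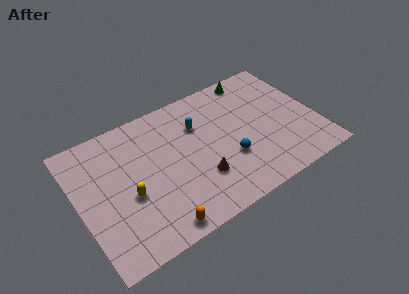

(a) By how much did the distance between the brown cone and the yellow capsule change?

+1.9

They were about 2.4 units apart before and 4.3 after — 1.9 units further apart.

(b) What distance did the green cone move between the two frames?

2.4

From (11.9, 5.8) to (11.4, 8.1), the green cone covered √(0.5² + 2.3²) ≈ 2.4 units.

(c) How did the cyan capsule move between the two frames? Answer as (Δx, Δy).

(-2.0, 2.7)

The cyan capsule was at about (9.6, 3.6) and moved to about (7.6, 6.3).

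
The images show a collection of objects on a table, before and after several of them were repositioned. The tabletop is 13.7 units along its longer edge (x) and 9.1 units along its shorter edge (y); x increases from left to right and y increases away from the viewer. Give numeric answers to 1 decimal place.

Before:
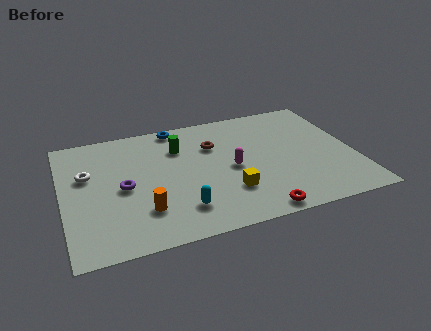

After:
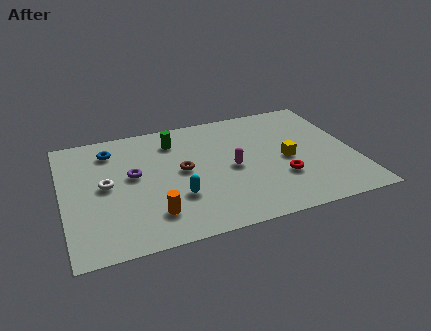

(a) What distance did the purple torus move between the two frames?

0.9

From (2.8, 4.3) to (3.3, 5.1), the purple torus covered √(0.5² + 0.8²) ≈ 0.9 units.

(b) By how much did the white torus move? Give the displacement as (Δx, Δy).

(0.8, -1.0)

From the two frames, the white torus sits at roughly (1.2, 5.7) before and (2.0, 4.7) after.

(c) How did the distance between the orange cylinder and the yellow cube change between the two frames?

+2.9

The distance was about 4.0 in the first image and 6.9 in the second, so they moved 2.9 units further apart.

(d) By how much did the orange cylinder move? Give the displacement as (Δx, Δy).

(0.4, -0.4)

From the two frames, the orange cylinder sits at roughly (3.6, 2.4) before and (4.0, 2.0) after.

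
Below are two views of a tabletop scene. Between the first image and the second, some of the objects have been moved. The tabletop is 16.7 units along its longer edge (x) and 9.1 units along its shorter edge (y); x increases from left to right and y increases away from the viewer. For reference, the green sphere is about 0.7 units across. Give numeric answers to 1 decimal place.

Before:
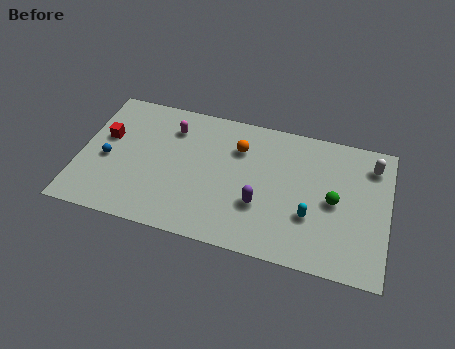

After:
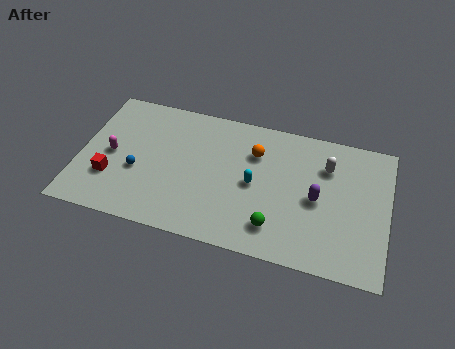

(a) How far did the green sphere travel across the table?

3.9

From (13.8, 4.4) to (10.8, 1.9), the green sphere covered √(3.0² + 2.5²) ≈ 3.9 units.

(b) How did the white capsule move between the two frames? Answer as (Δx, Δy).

(-2.4, -0.7)

From the two frames, the white capsule sits at roughly (15.7, 7.3) before and (13.3, 6.6) after.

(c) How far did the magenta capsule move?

4.0

The magenta capsule moved from about (4.8, 7.0) to (1.7, 4.4), a distance of √(3.1² + 2.6²) ≈ 4.0.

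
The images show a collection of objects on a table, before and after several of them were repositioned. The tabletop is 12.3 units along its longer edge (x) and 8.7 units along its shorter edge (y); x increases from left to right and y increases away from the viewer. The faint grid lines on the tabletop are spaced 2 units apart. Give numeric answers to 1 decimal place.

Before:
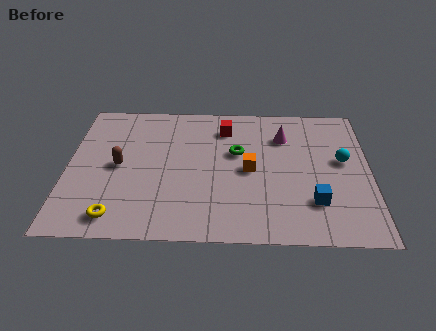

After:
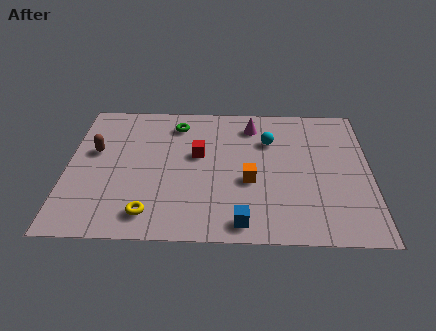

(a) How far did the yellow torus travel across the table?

1.3

The yellow torus was near (2.1, 1.2) before and (3.4, 1.4) after, so it travelled √(1.3² + 0.2²) ≈ 1.3 units.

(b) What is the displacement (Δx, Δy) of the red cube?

(-1.1, -1.8)

From the two frames, the red cube sits at roughly (6.4, 6.9) before and (5.3, 5.1) after.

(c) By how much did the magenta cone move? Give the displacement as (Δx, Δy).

(-1.3, 0.7)

The magenta cone started near (8.8, 6.4) and ended near (7.5, 7.1).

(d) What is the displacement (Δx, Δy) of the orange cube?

(0.0, -0.7)

From the two frames, the orange cube sits at roughly (7.4, 4.2) before and (7.4, 3.5) after.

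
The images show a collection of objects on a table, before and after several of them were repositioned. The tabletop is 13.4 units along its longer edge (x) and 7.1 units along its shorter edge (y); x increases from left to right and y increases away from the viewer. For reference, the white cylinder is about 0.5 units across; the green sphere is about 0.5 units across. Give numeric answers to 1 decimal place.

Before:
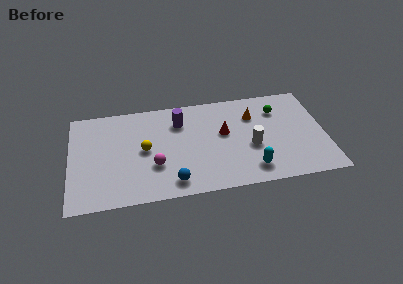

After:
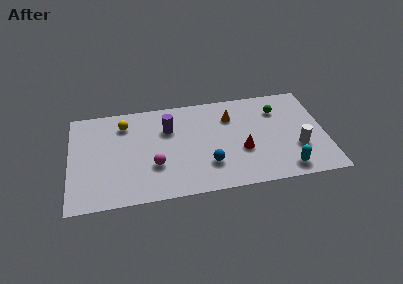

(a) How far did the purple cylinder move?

0.7

The purple cylinder was near (5.8, 5.3) before and (5.2, 4.9) after, so it travelled √(0.6² + 0.4²) ≈ 0.7 units.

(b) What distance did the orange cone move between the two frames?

1.2

The orange cone moved from about (9.7, 5.1) to (8.5, 5.2), a distance of √(1.2² + 0.1²) ≈ 1.2.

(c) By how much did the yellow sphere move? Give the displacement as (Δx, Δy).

(-1.0, 2.0)

From the two frames, the yellow sphere sits at roughly (3.9, 3.6) before and (2.9, 5.6) after.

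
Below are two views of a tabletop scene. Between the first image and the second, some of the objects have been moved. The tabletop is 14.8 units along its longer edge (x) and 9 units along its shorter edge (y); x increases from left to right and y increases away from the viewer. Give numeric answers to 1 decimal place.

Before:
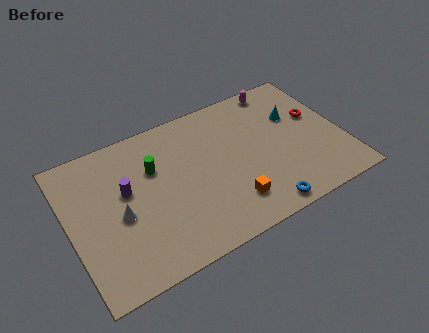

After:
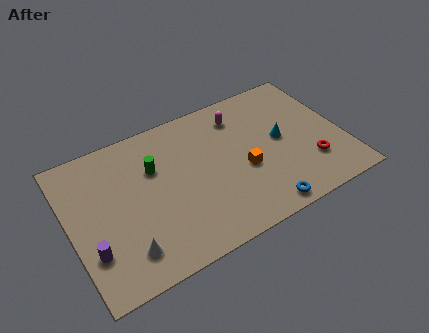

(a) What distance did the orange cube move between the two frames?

2.0

The orange cube was near (8.3, 2.0) before and (9.3, 3.7) after, so it travelled √(1.0² + 1.7²) ≈ 2.0 units.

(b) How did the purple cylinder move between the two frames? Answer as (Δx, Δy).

(-2.2, -2.7)

The purple cylinder started near (3.1, 5.3) and ended near (0.9, 2.6).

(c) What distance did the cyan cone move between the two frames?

1.6

The cyan cone moved from about (12.5, 5.9) to (11.5, 4.7), a distance of √(1.0² + 1.2²) ≈ 1.6.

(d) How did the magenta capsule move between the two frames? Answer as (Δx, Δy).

(-2.4, -0.9)

From the two frames, the magenta capsule sits at roughly (12.0, 8.1) before and (9.6, 7.2) after.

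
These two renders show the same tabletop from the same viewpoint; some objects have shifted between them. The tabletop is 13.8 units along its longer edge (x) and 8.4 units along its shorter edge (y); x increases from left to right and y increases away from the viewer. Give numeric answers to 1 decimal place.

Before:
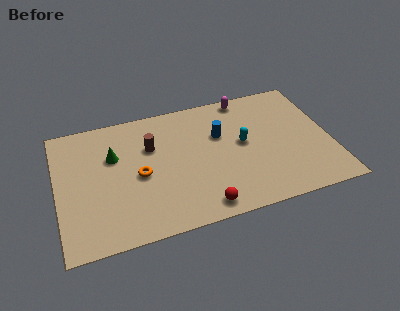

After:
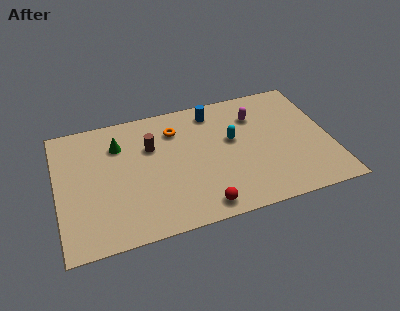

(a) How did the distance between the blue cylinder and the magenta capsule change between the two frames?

-0.4

The distance was about 2.7 in the first image and 2.3 in the second, so they moved 0.4 units closer together.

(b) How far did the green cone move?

0.8

The green cone moved from about (2.9, 5.5) to (3.2, 6.2), a distance of √(0.3² + 0.7²) ≈ 0.8.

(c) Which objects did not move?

the red sphere and the brown cylinder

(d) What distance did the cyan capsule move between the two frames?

0.6

The cyan capsule was near (9.4, 4.5) before and (8.9, 4.9) after, so it travelled √(0.5² + 0.4²) ≈ 0.6 units.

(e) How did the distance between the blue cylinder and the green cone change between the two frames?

-0.4

The distance was about 5.4 in the first image and 5.0 in the second, so they moved 0.4 units closer together.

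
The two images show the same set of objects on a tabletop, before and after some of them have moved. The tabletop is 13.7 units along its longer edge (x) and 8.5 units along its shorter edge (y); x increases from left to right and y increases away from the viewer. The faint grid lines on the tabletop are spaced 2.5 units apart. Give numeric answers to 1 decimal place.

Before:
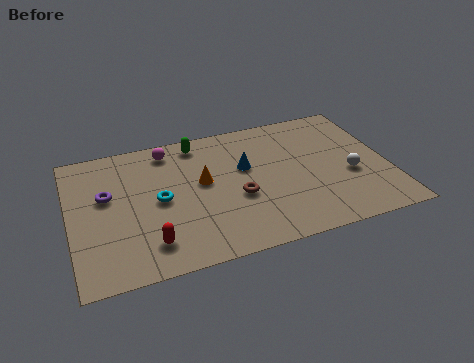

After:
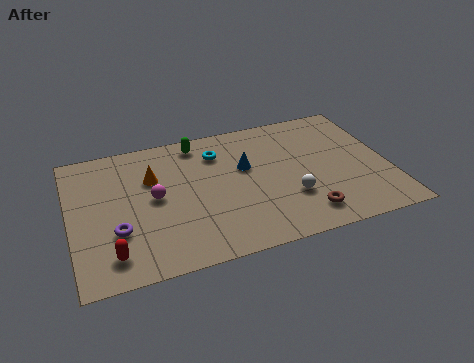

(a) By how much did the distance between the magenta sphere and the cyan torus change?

+0.4

They were about 3.2 units apart before and 3.6 after — 0.4 units further apart.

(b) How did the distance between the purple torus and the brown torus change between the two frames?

+2.2

Before: roughly 5.8 units apart; after: 8.0. That's 2.2 units further apart.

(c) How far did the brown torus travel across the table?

3.3

From (7.1, 3.4) to (9.8, 1.5), the brown torus covered √(2.7² + 1.9²) ≈ 3.3 units.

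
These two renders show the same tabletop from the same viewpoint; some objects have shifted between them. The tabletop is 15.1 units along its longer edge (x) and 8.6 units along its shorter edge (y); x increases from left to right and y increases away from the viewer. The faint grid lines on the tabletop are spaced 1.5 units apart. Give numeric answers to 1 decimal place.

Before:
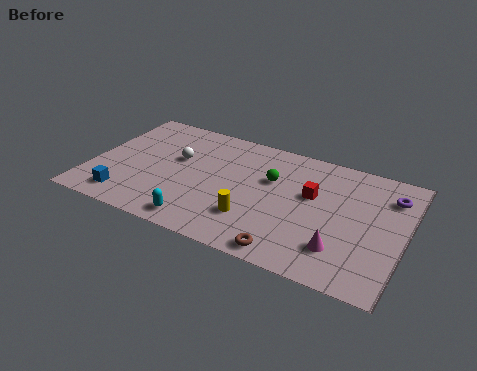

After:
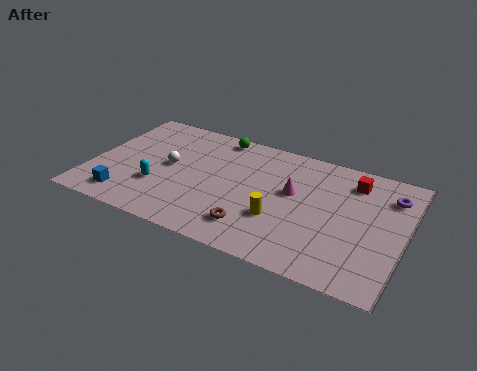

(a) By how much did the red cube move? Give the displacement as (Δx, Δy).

(1.8, 1.7)

From the two frames, the red cube sits at roughly (10.6, 5.2) before and (12.4, 6.9) after.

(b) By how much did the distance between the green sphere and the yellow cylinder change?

+2.9

The distance was about 3.1 in the first image and 6.0 in the second, so they moved 2.9 units further apart.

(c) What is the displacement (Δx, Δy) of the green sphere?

(-2.9, 2.2)

The green sphere started near (8.6, 5.5) and ended near (5.7, 7.7).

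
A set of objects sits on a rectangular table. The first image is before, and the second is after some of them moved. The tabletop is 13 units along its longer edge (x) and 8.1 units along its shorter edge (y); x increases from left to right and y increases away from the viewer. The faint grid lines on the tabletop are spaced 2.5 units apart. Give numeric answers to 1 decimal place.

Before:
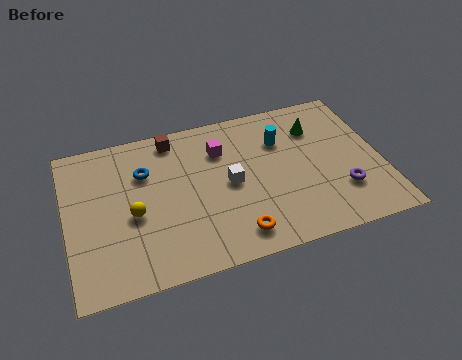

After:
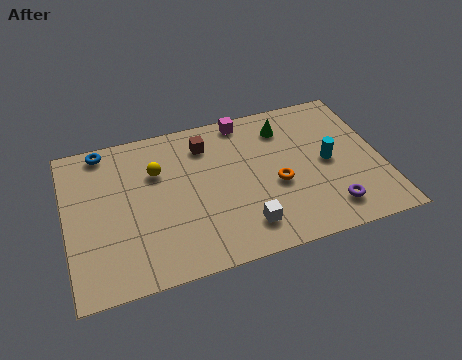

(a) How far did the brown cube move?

1.5

The brown cube was near (4.6, 7.1) before and (5.9, 6.4) after, so it travelled √(1.3² + 0.7²) ≈ 1.5 units.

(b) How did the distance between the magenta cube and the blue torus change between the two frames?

+2.7

They were about 3.2 units apart before and 5.9 after — 2.7 units further apart.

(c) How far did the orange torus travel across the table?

2.8

The orange torus moved from about (6.7, 1.3) to (8.6, 3.4), a distance of √(1.9² + 2.1²) ≈ 2.8.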